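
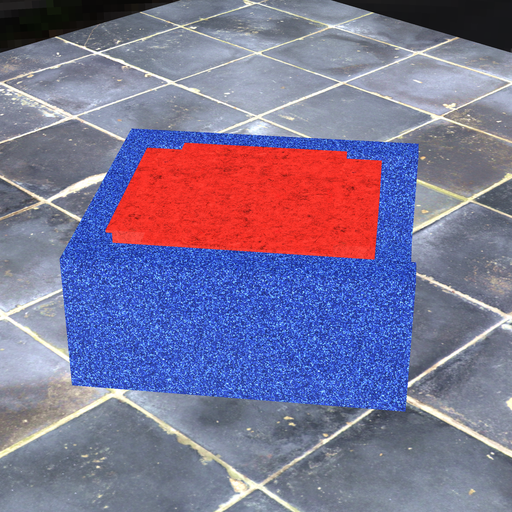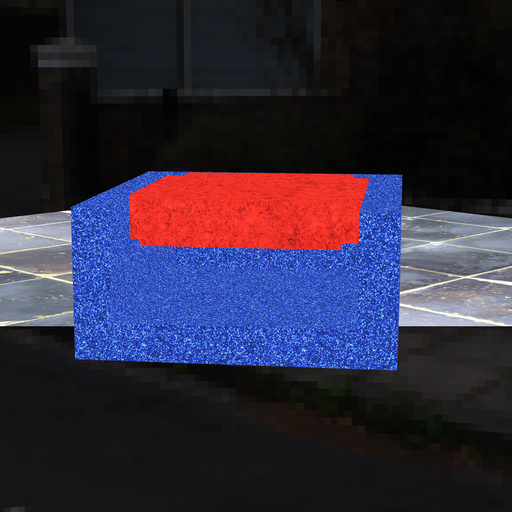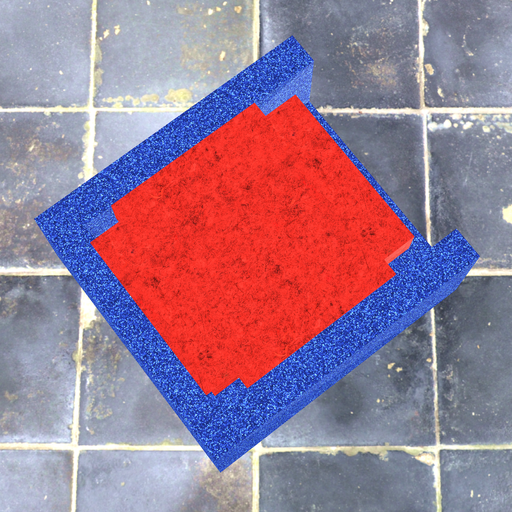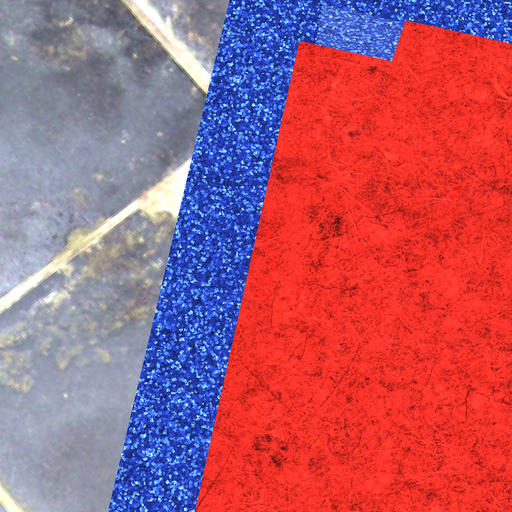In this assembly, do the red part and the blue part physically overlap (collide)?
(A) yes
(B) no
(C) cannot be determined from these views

(A) yes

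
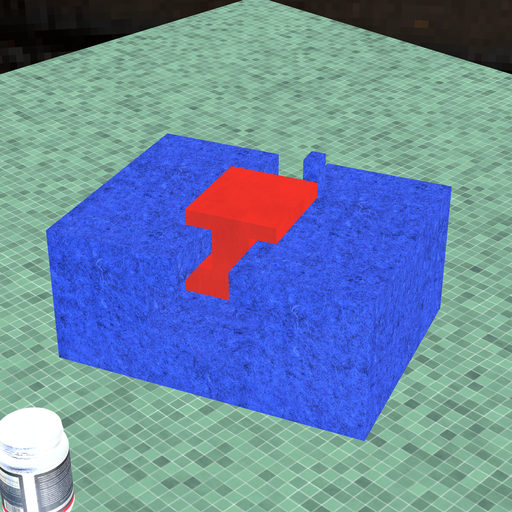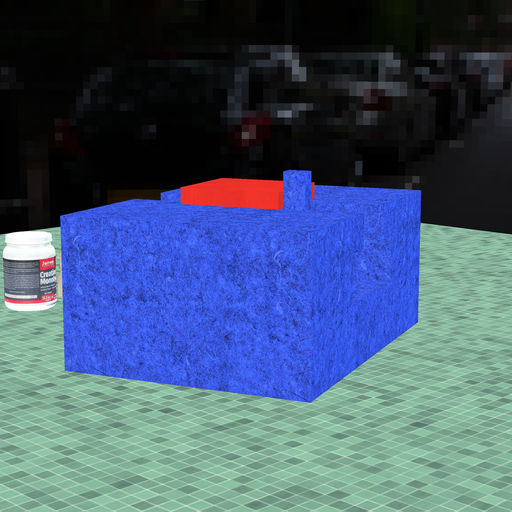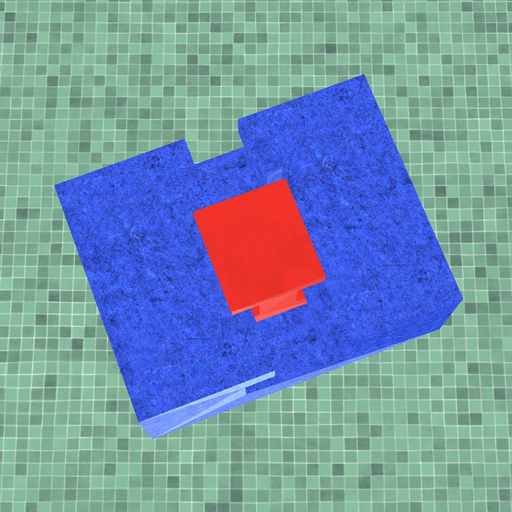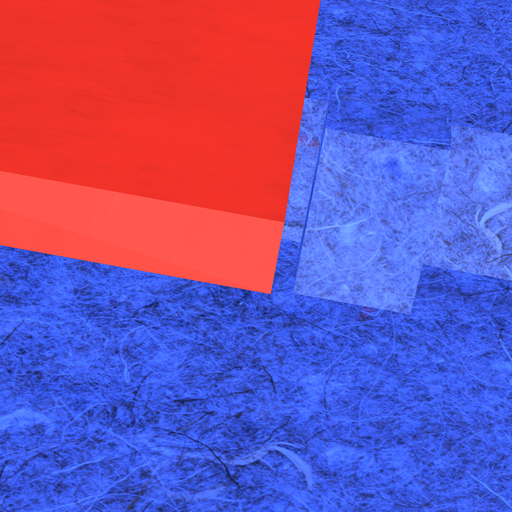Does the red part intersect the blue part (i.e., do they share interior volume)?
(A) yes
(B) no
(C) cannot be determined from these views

(B) no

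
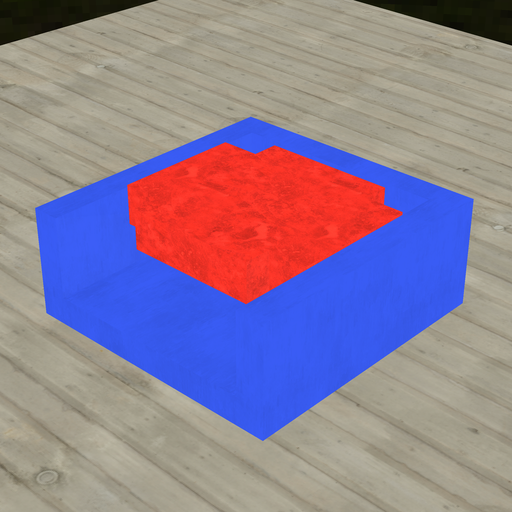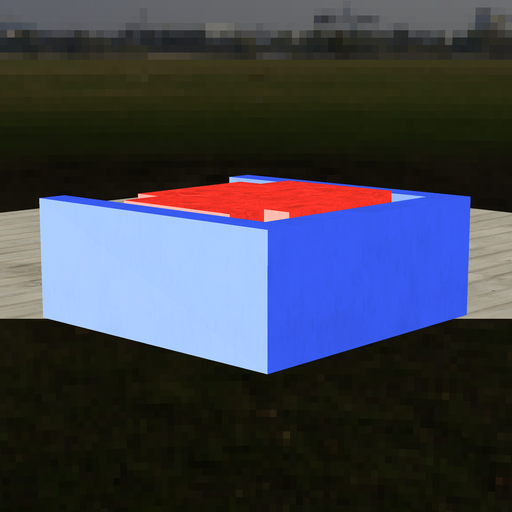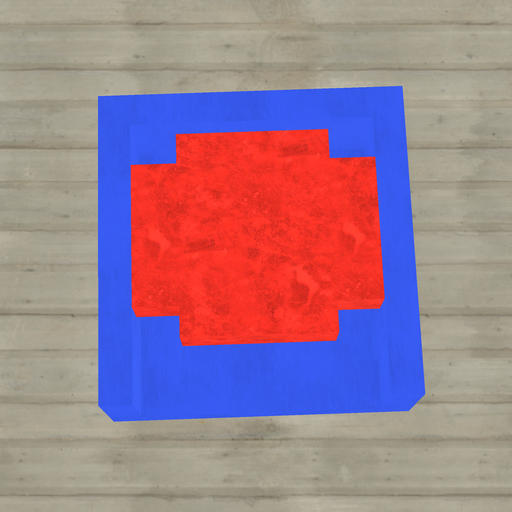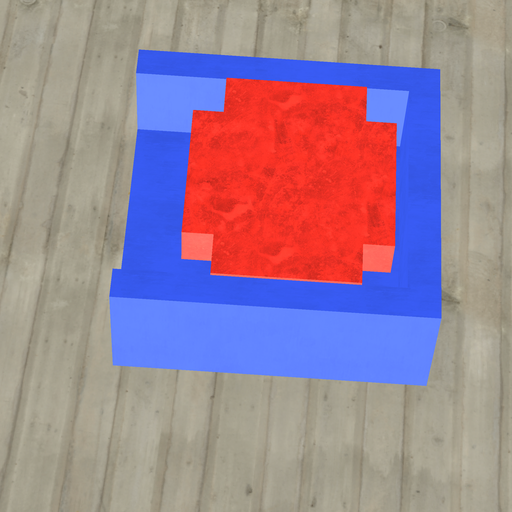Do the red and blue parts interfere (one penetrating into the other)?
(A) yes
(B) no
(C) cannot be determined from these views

(B) no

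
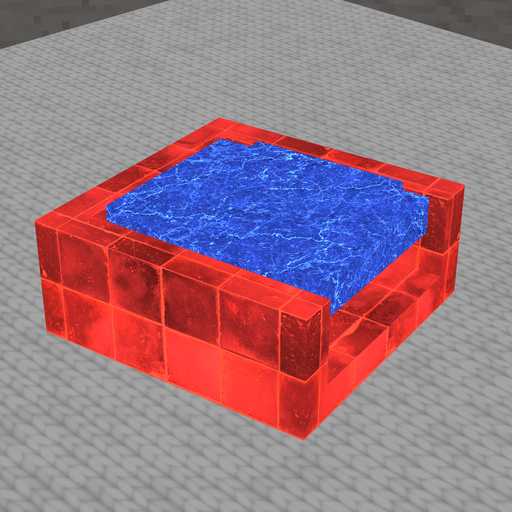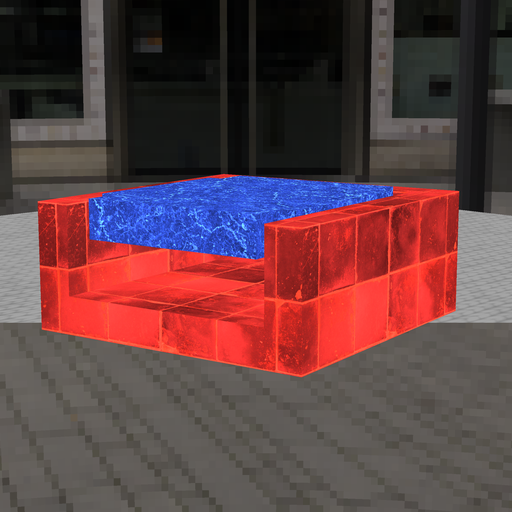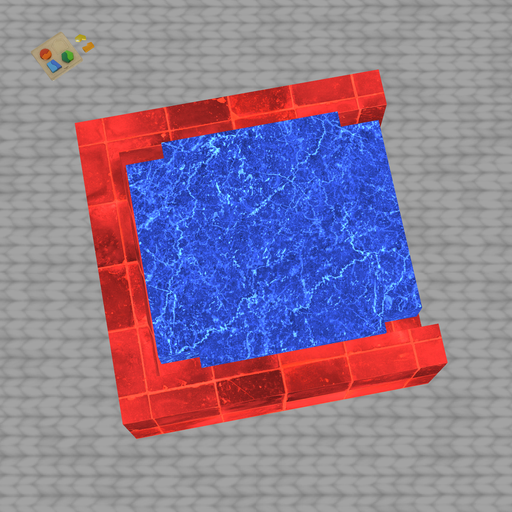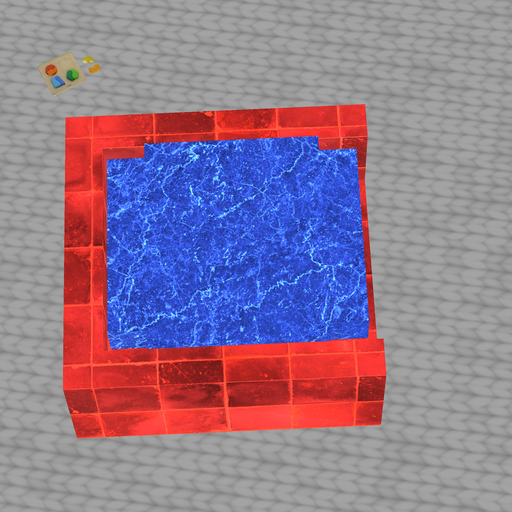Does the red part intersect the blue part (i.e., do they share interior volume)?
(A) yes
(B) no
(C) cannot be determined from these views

(B) no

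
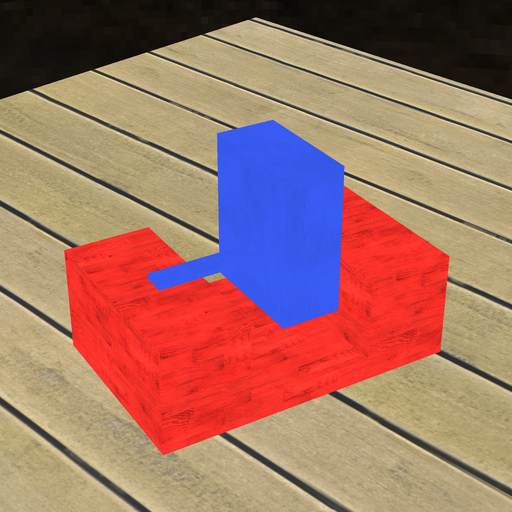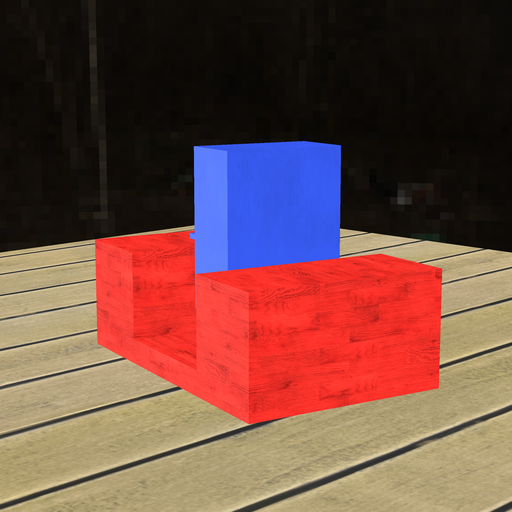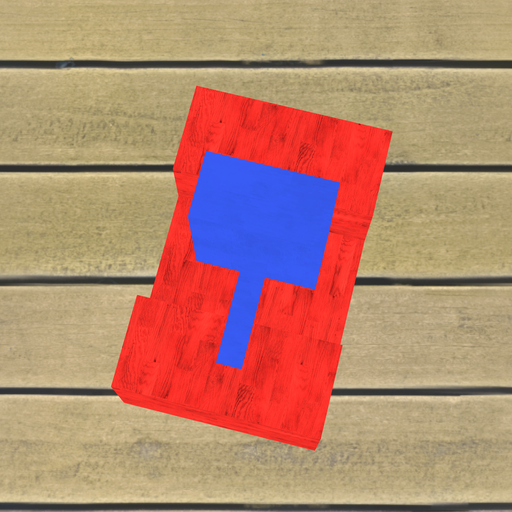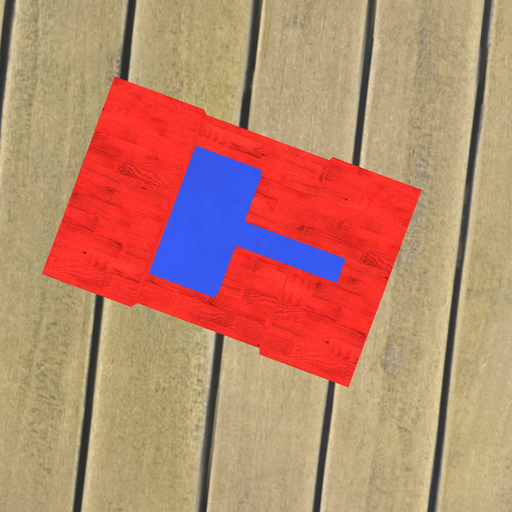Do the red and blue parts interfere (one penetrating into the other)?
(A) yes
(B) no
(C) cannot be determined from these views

(B) no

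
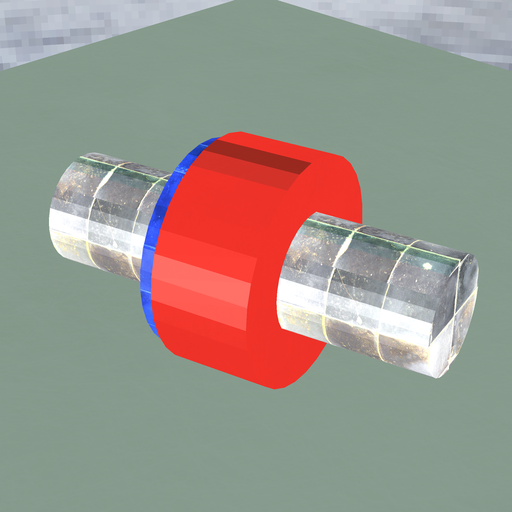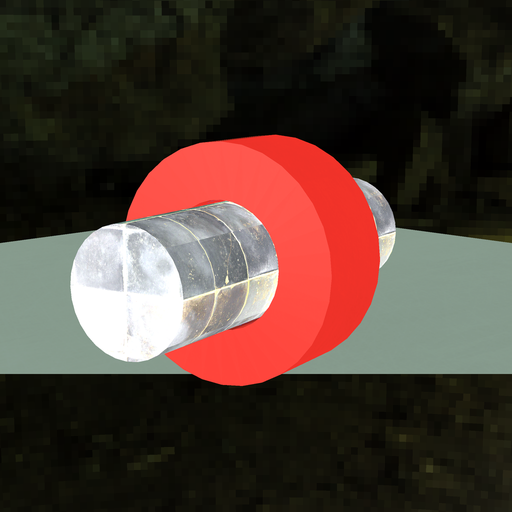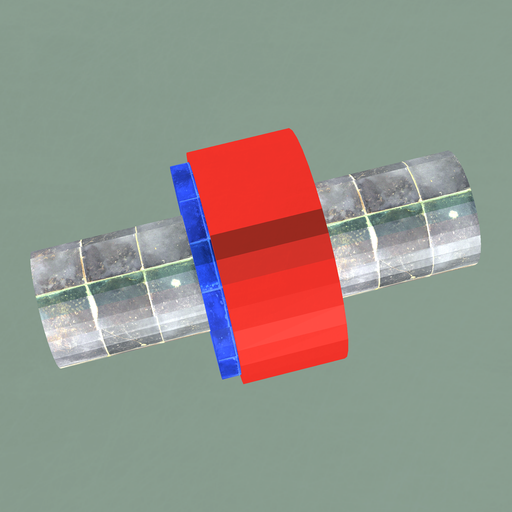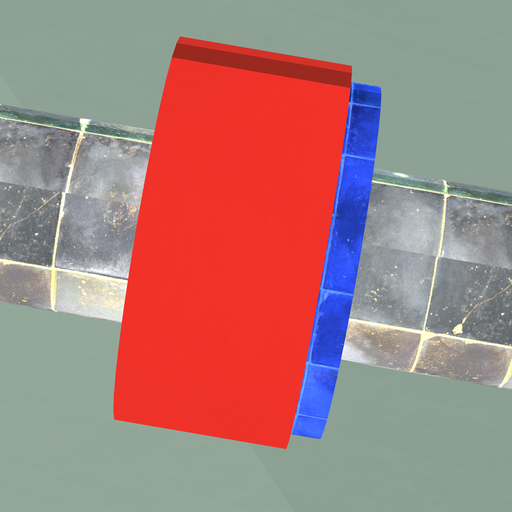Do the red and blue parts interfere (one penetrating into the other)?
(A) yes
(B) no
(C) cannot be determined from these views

(A) yes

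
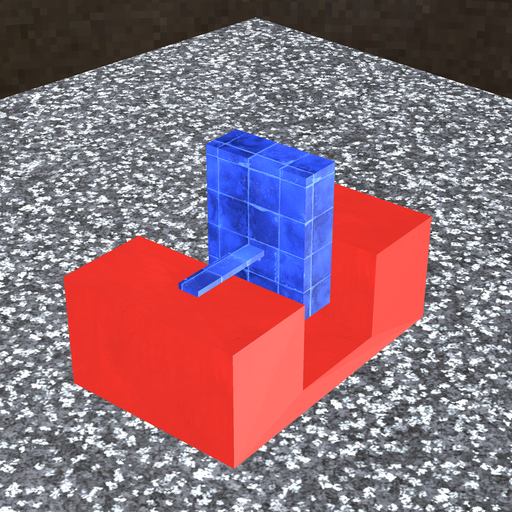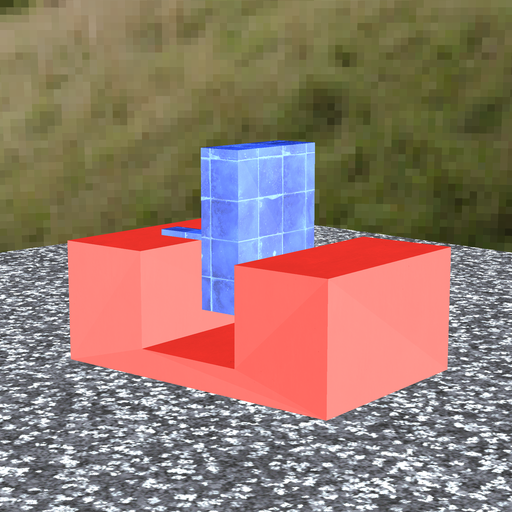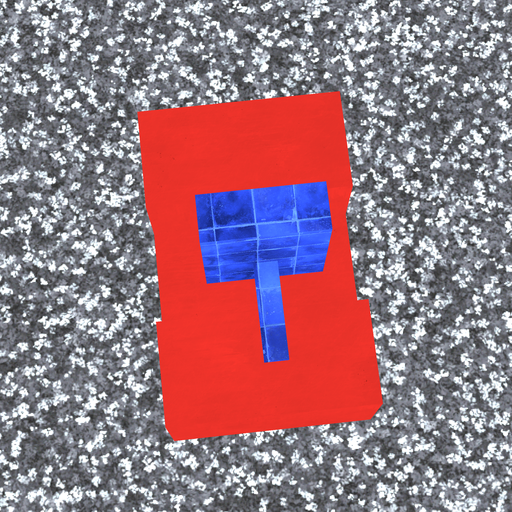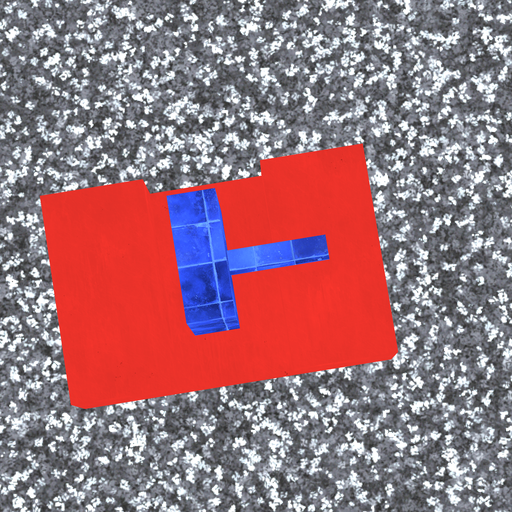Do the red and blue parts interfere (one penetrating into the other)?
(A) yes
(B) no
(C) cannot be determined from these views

(B) no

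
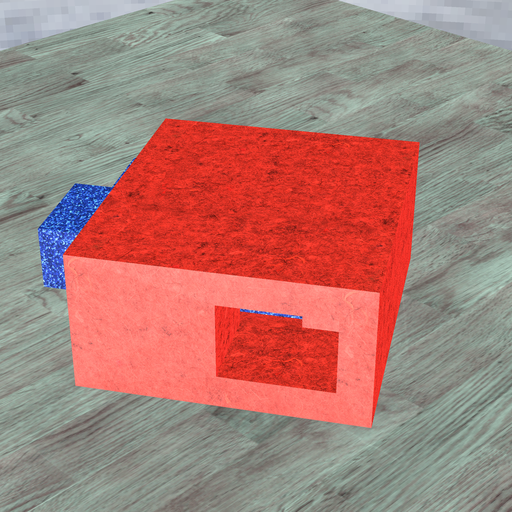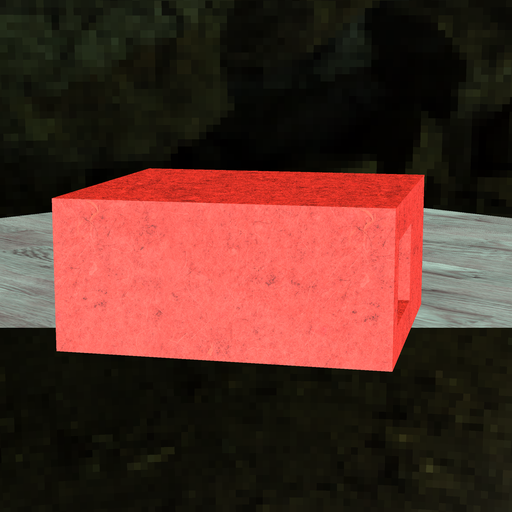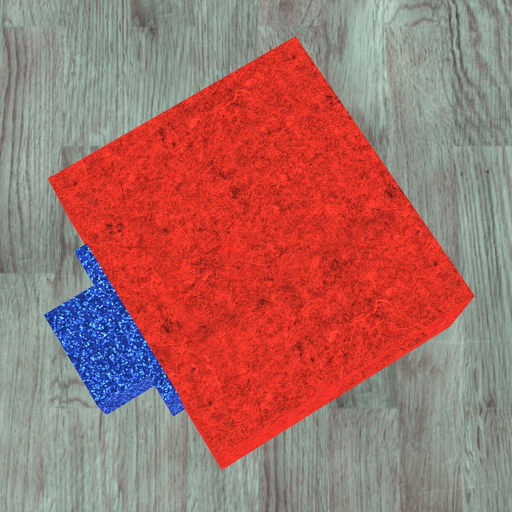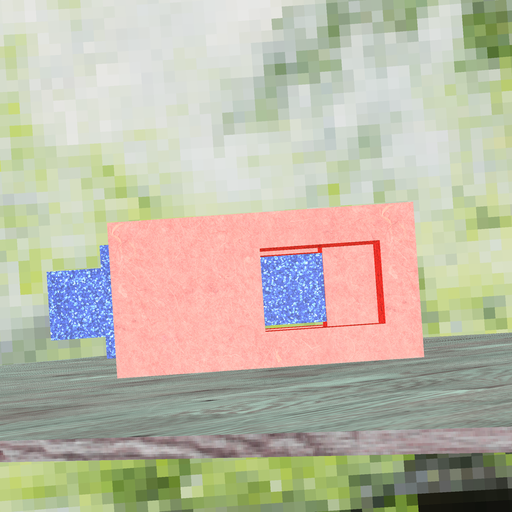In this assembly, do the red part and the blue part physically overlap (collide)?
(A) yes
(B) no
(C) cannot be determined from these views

(A) yes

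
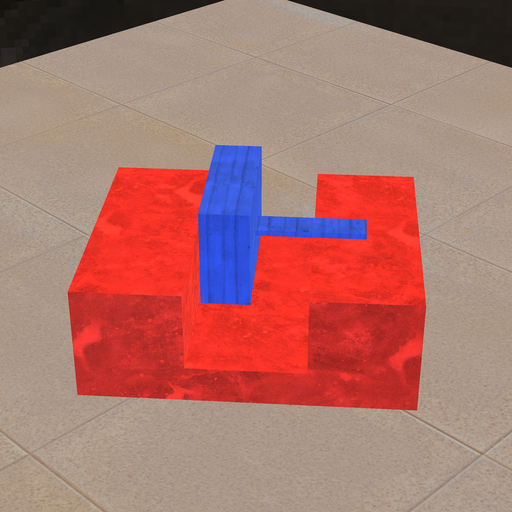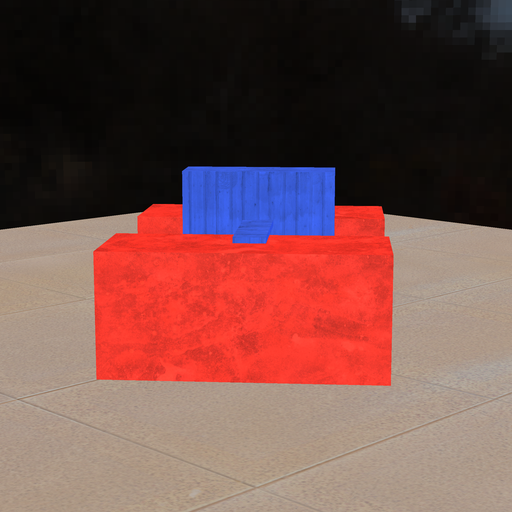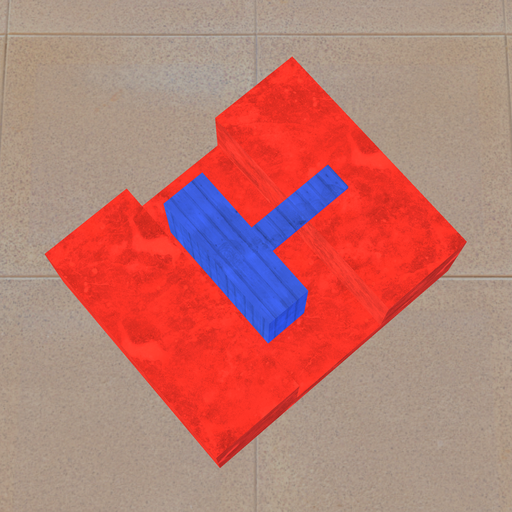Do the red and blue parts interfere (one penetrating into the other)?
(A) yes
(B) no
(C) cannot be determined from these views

(B) no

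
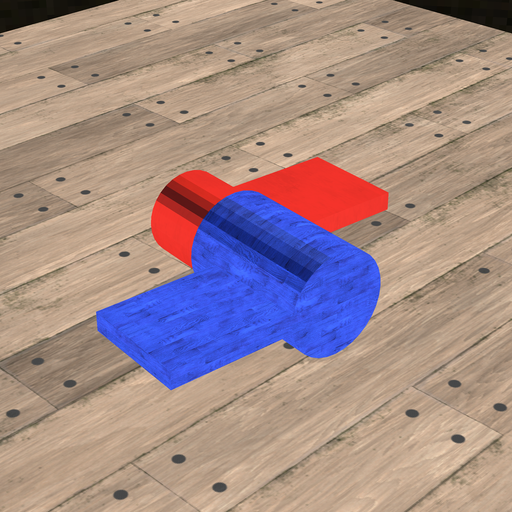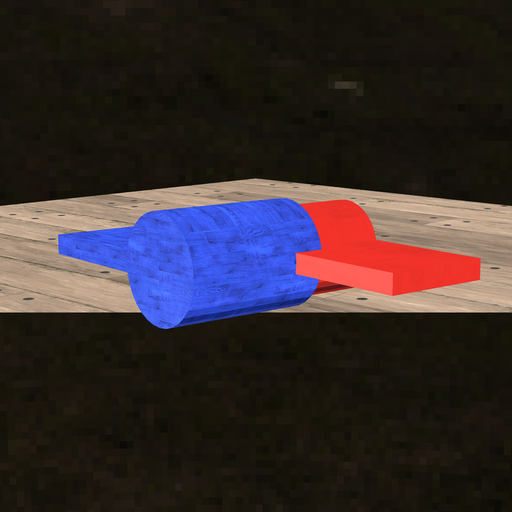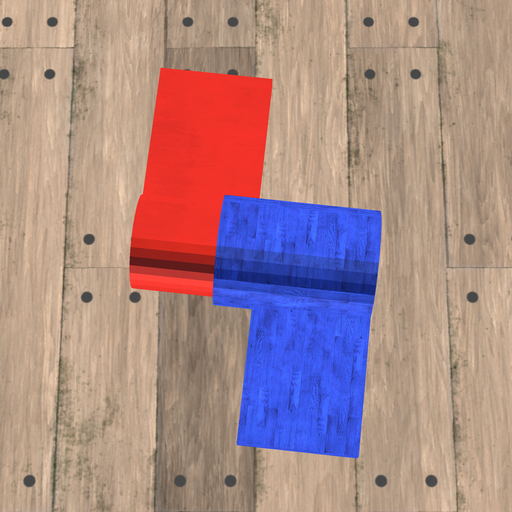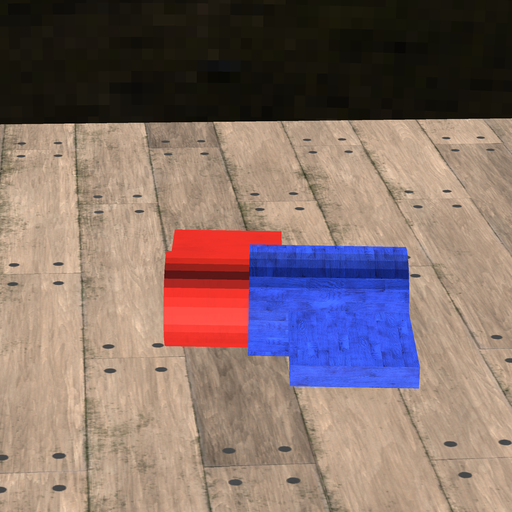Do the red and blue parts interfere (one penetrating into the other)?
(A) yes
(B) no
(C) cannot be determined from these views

(A) yes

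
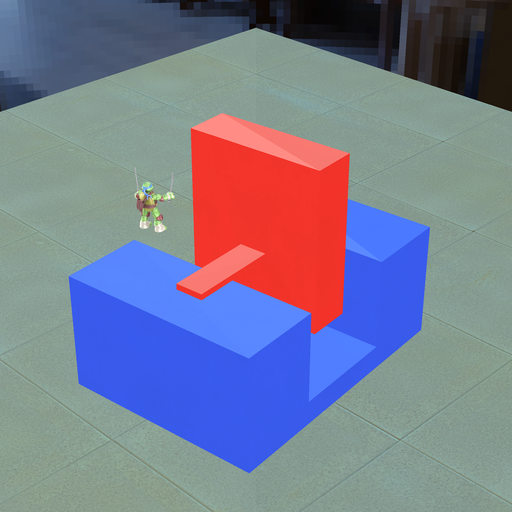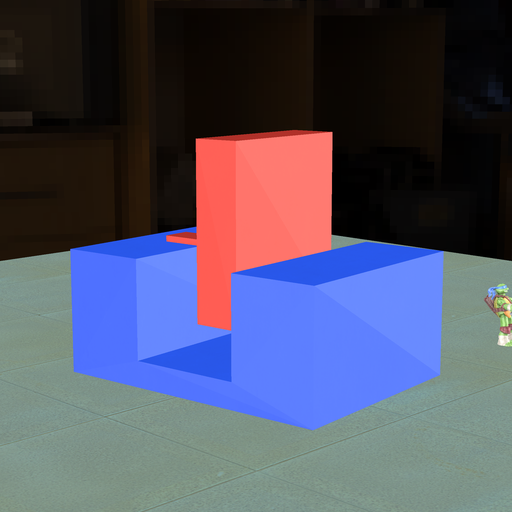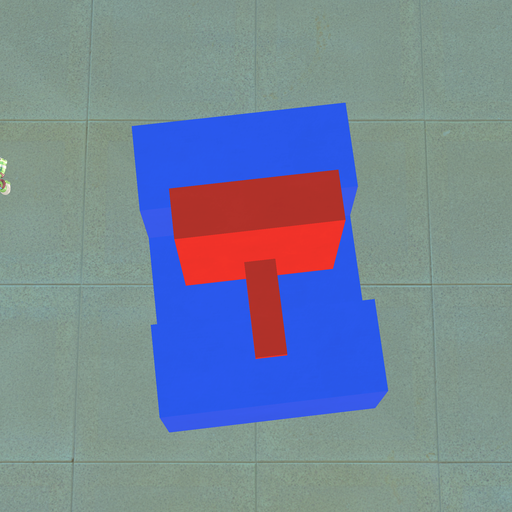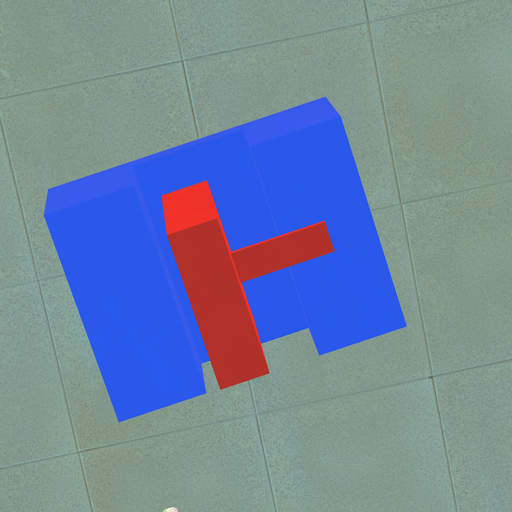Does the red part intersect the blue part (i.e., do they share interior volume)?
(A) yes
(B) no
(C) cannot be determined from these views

(B) no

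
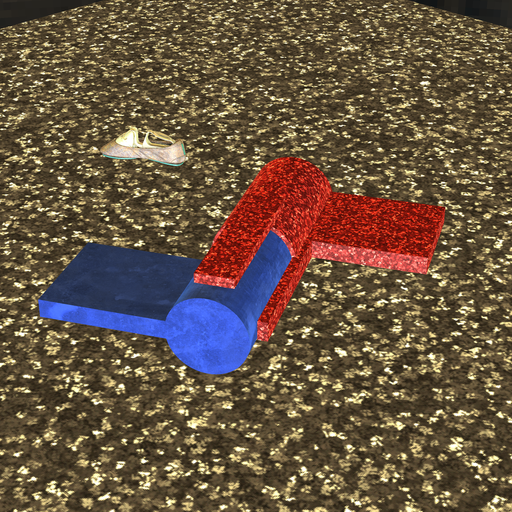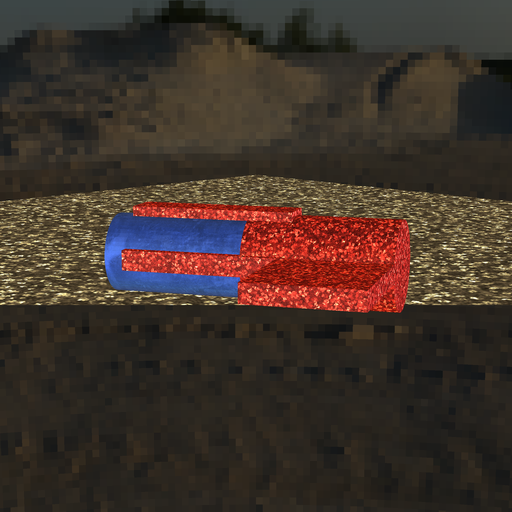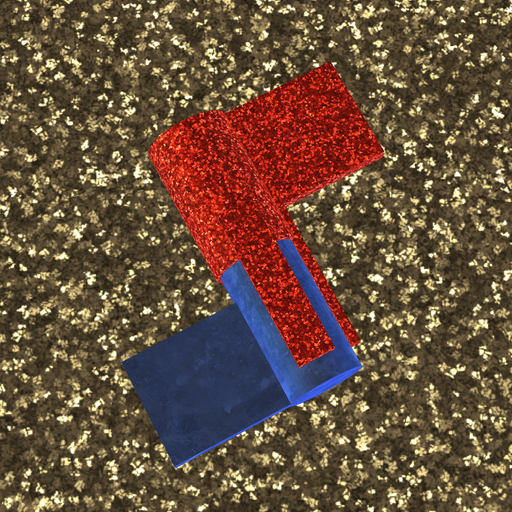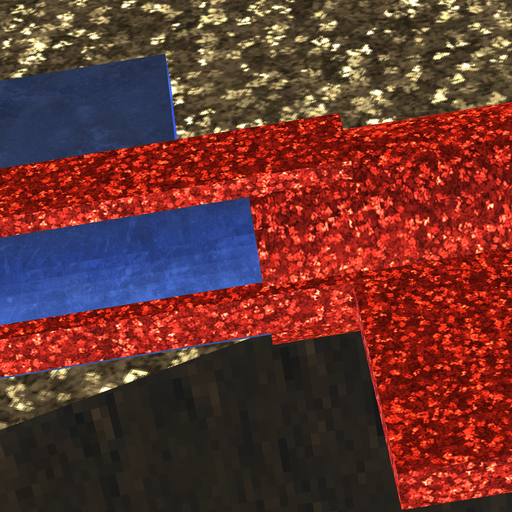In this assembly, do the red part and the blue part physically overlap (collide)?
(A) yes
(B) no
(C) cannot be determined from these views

(A) yes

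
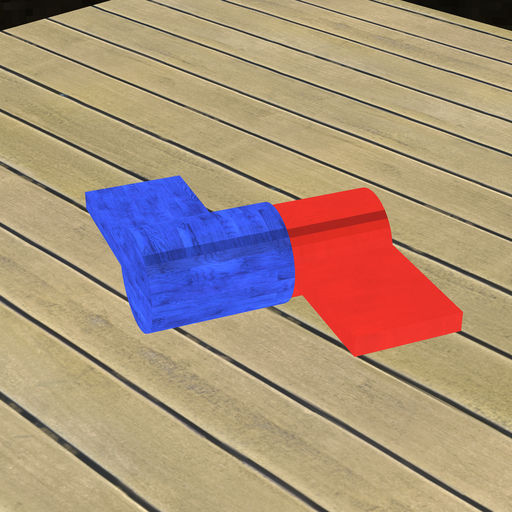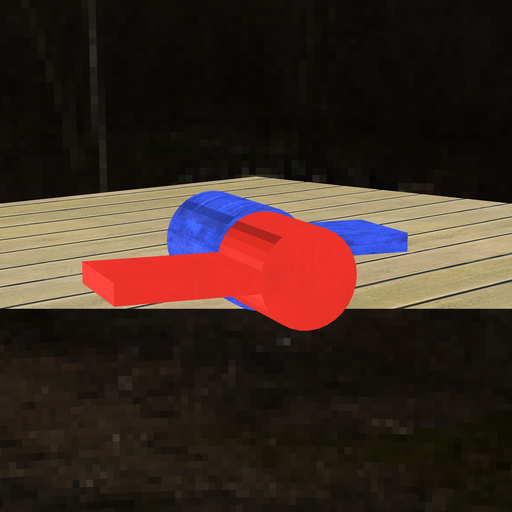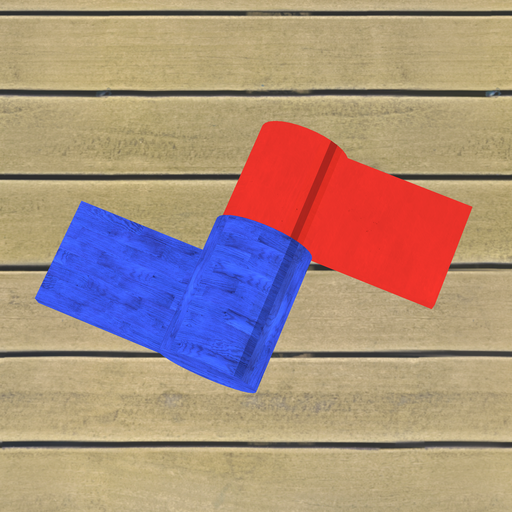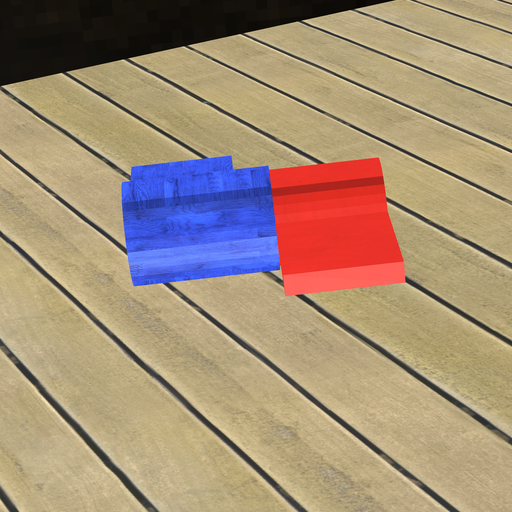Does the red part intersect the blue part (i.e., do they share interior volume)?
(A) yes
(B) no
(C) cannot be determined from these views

(A) yes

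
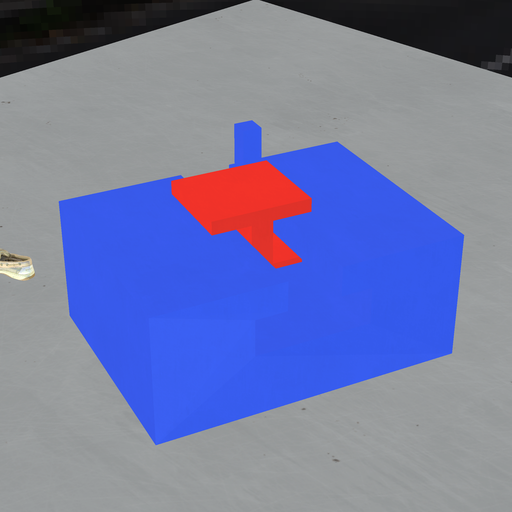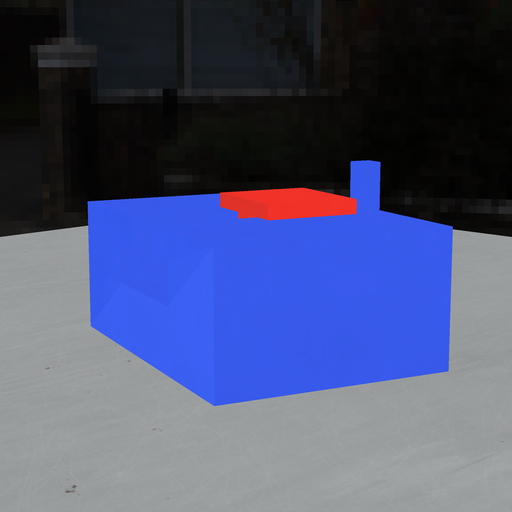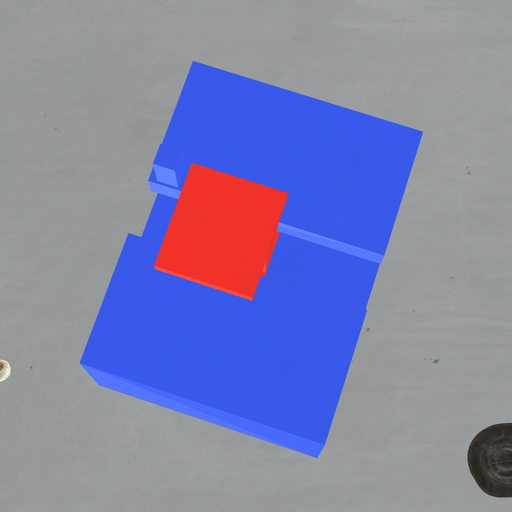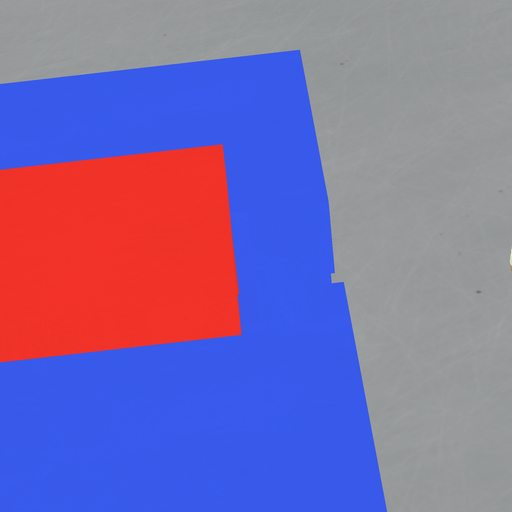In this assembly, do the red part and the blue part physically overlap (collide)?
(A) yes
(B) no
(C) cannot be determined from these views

(B) no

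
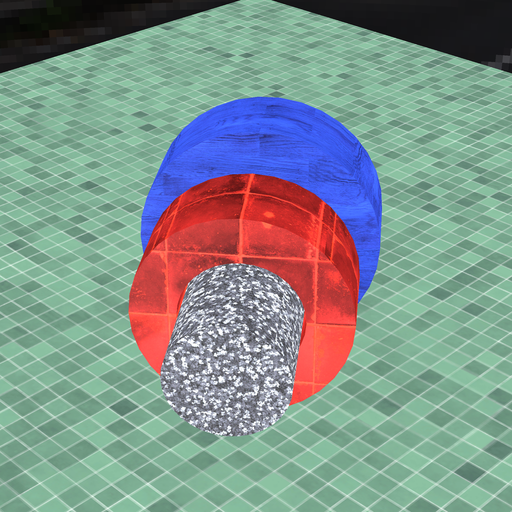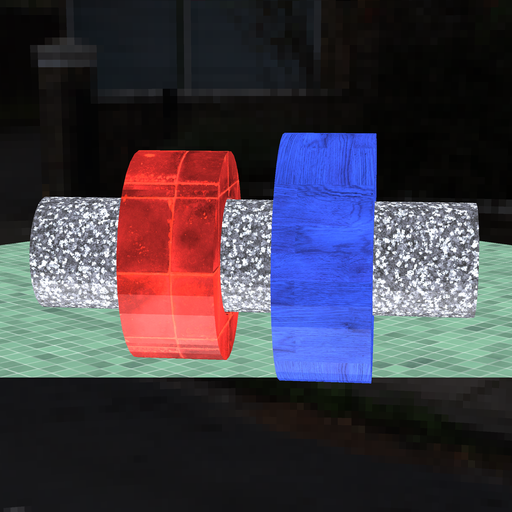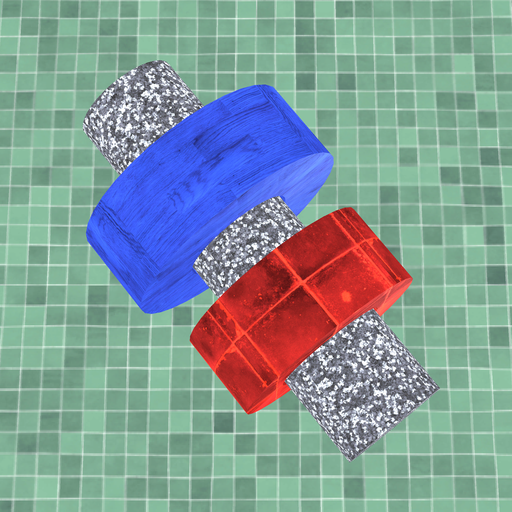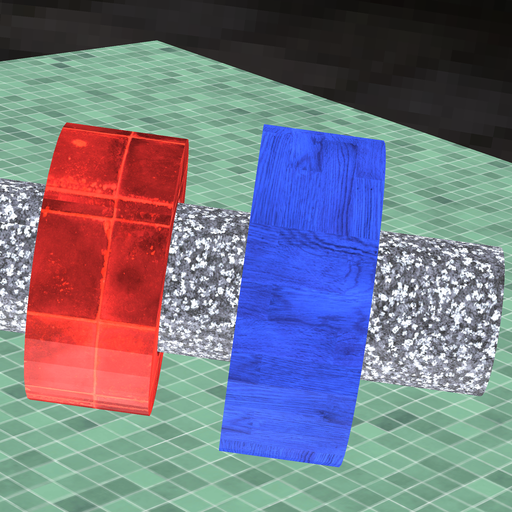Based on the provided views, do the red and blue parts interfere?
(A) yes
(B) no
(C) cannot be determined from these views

(B) no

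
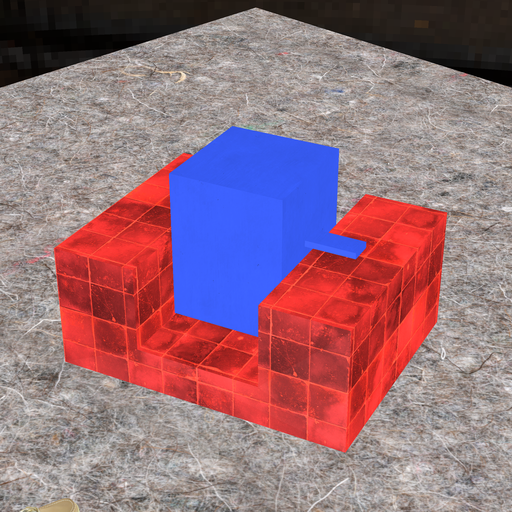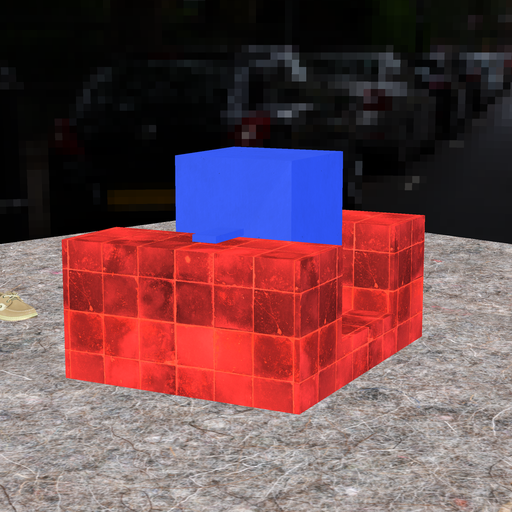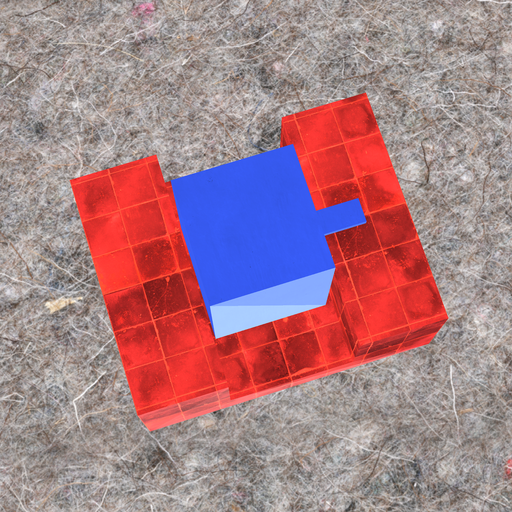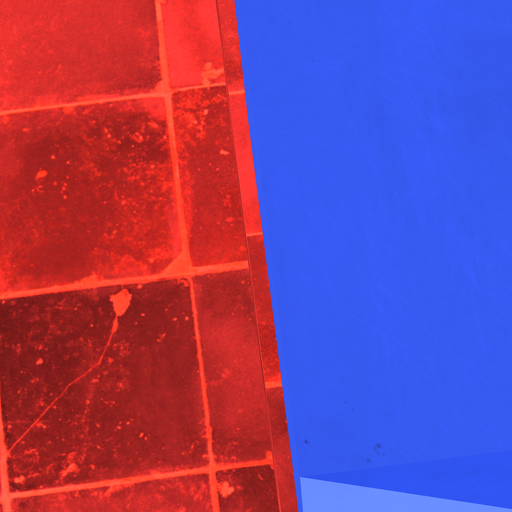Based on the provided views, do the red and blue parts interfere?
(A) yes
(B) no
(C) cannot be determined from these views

(B) no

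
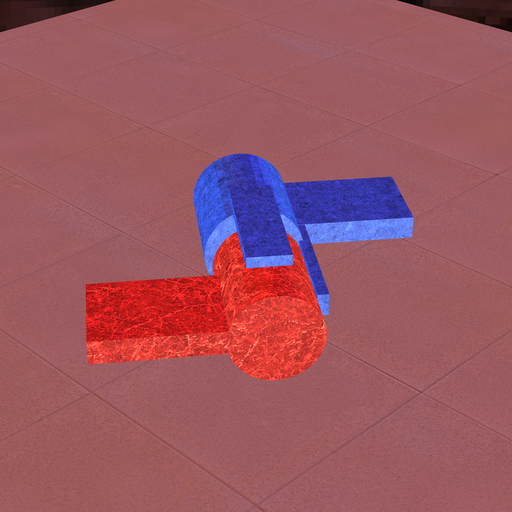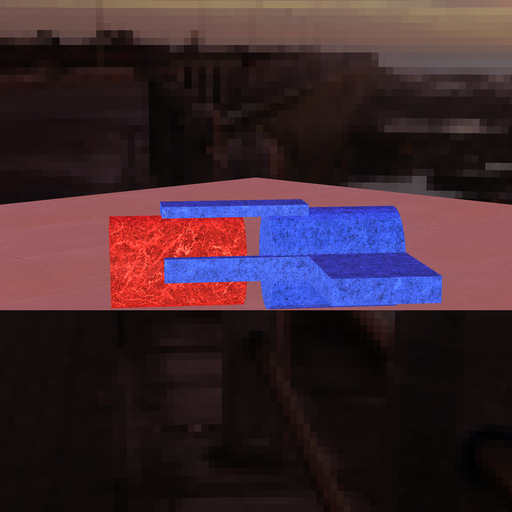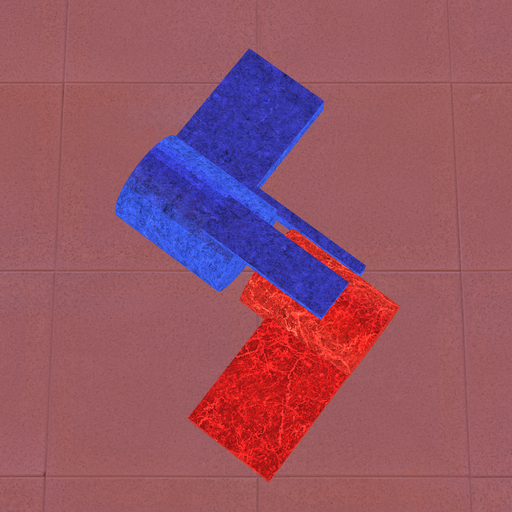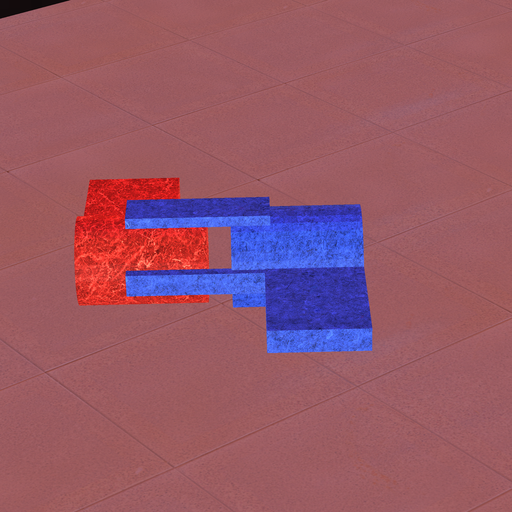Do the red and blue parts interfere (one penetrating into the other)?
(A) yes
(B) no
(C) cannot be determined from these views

(B) no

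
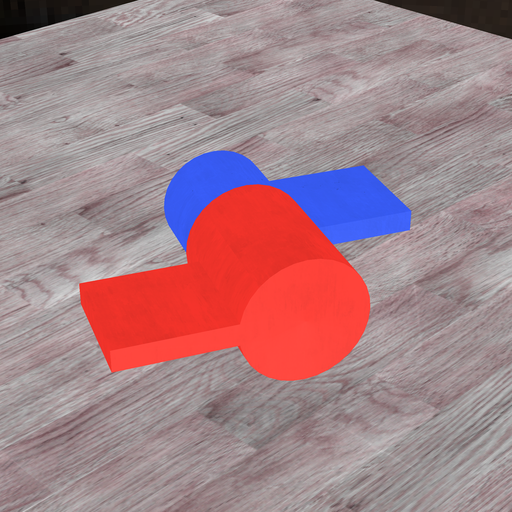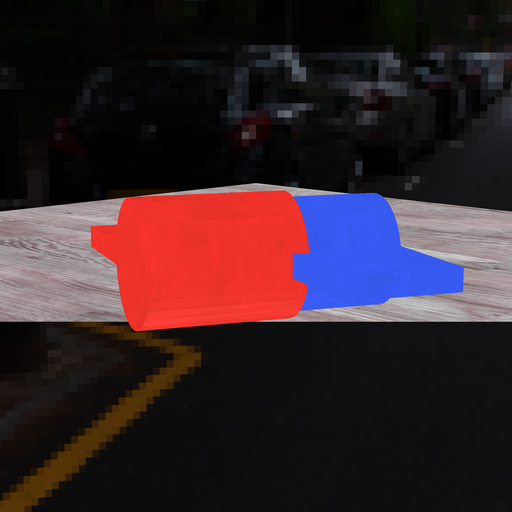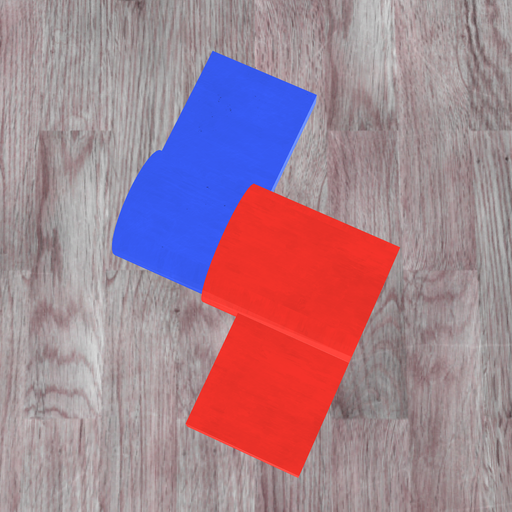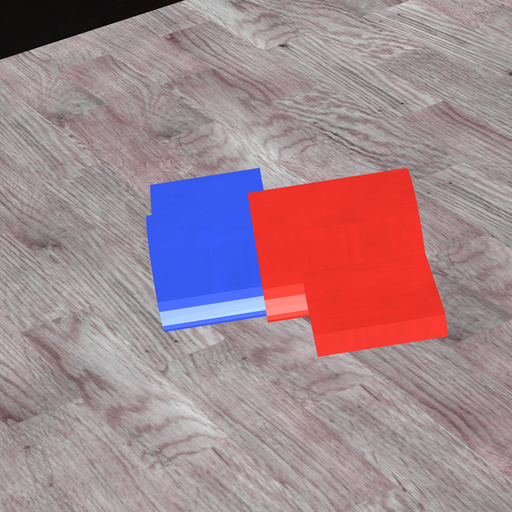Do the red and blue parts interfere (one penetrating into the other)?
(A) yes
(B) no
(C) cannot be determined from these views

(A) yes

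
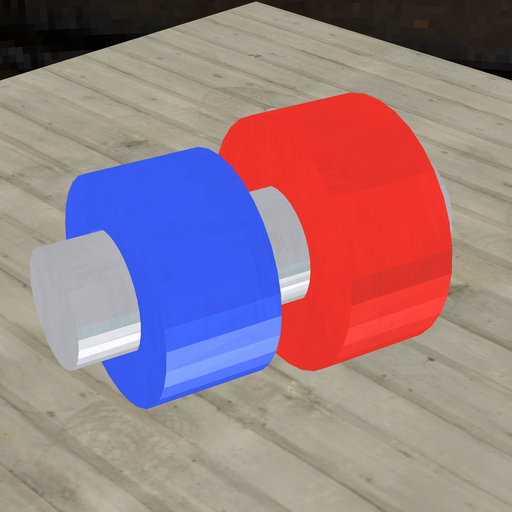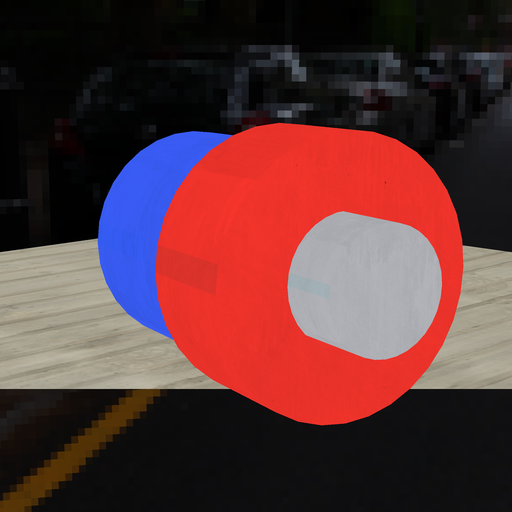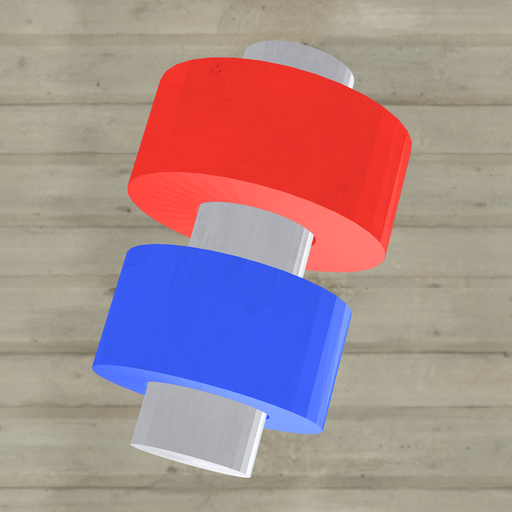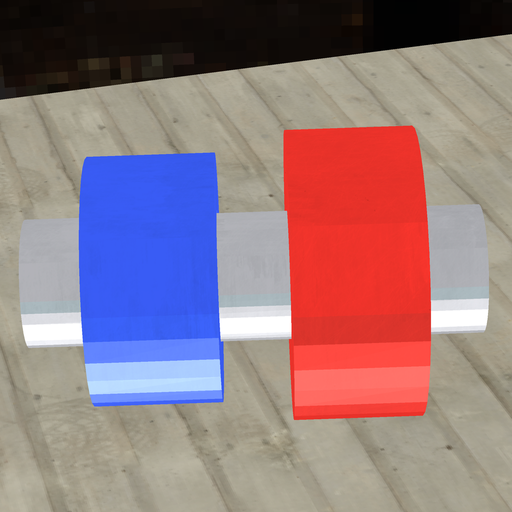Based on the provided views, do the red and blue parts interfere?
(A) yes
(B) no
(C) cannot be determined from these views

(B) no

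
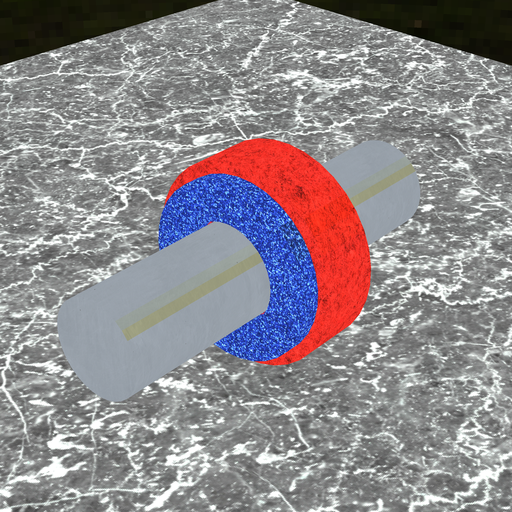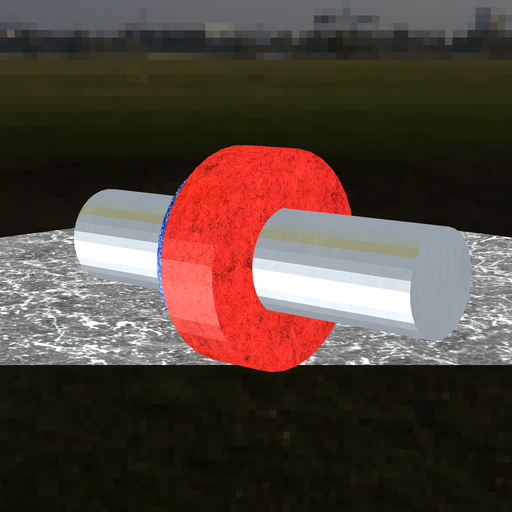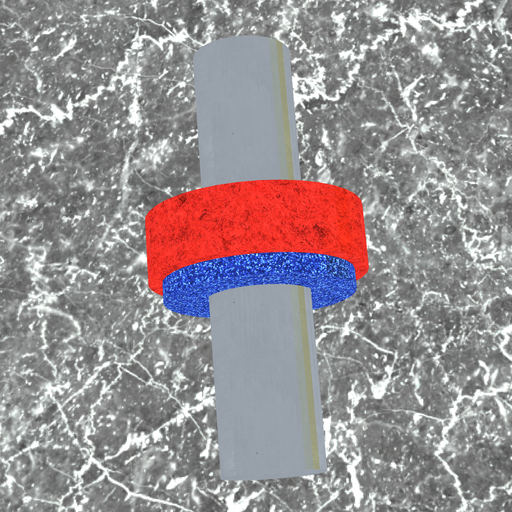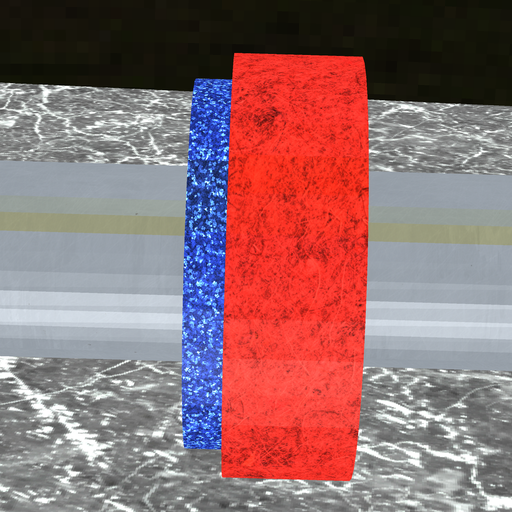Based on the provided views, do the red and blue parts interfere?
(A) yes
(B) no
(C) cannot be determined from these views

(A) yes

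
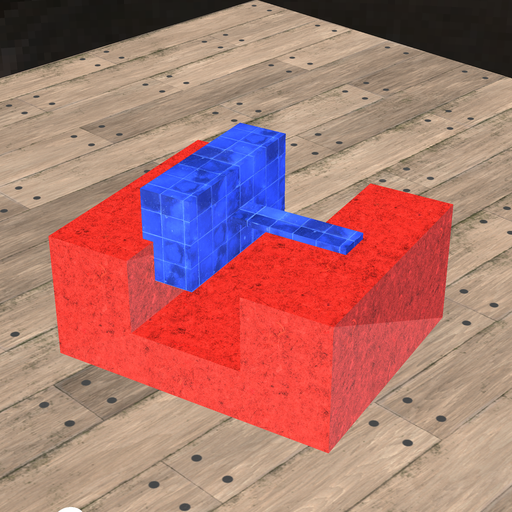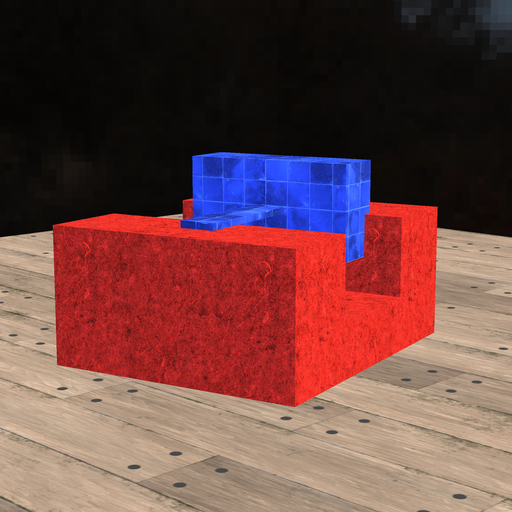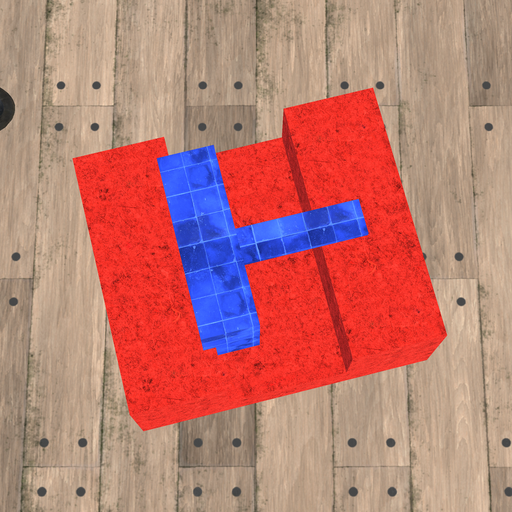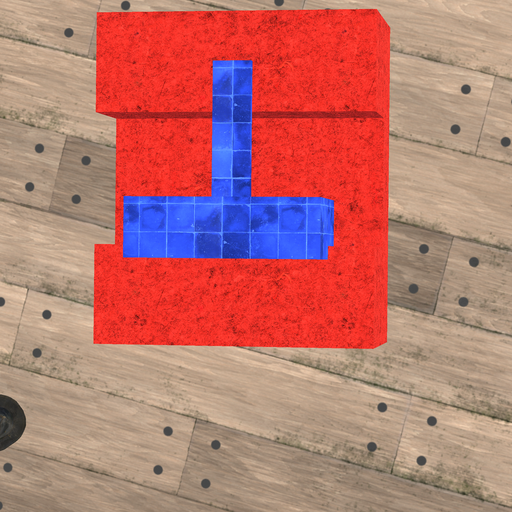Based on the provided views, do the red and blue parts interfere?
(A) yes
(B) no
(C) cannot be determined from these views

(A) yes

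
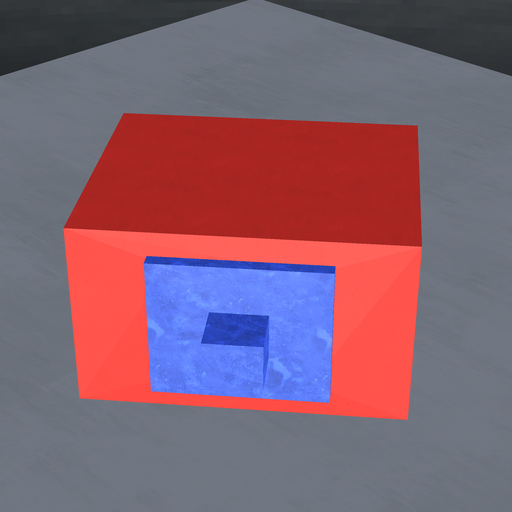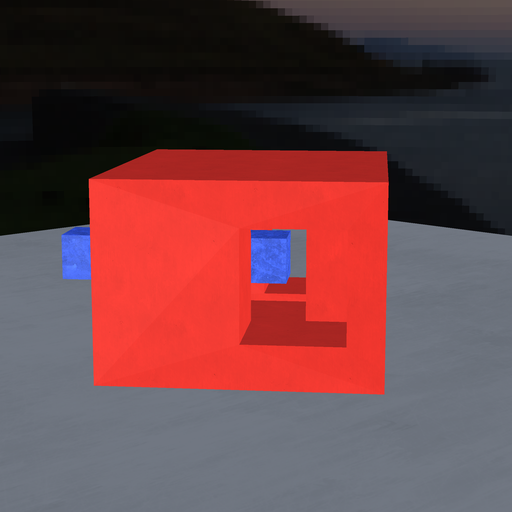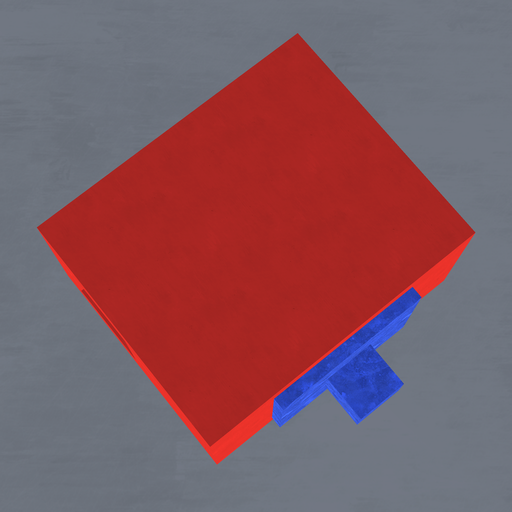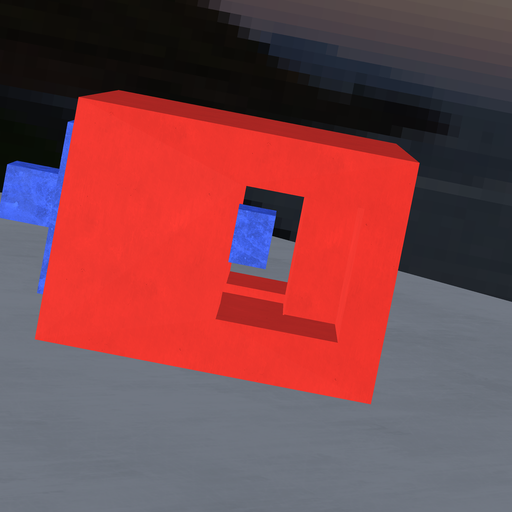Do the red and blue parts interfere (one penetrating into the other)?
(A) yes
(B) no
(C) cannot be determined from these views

(B) no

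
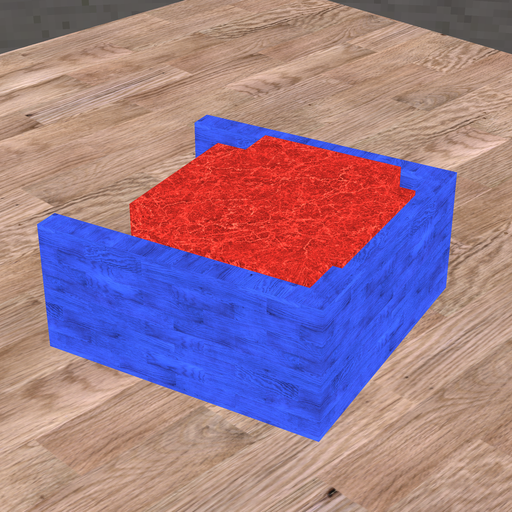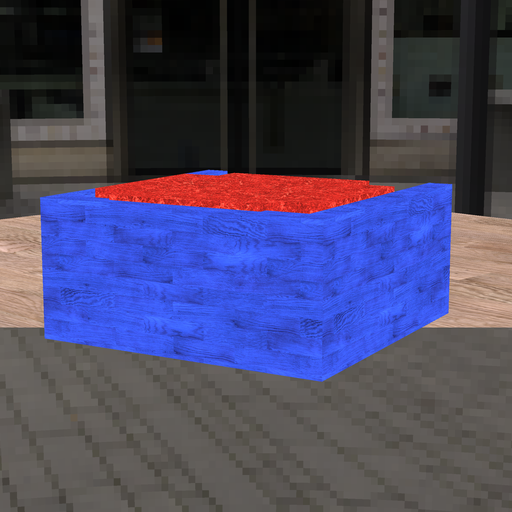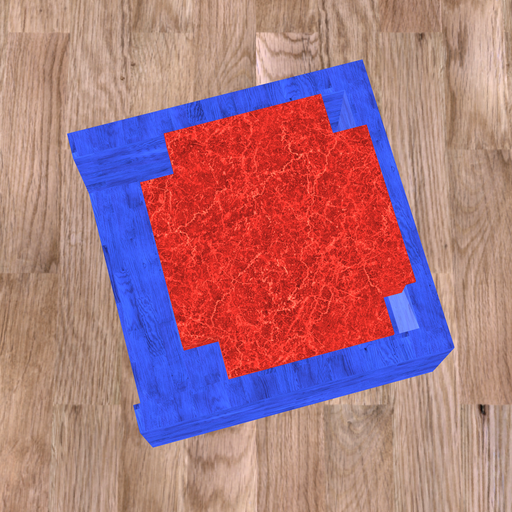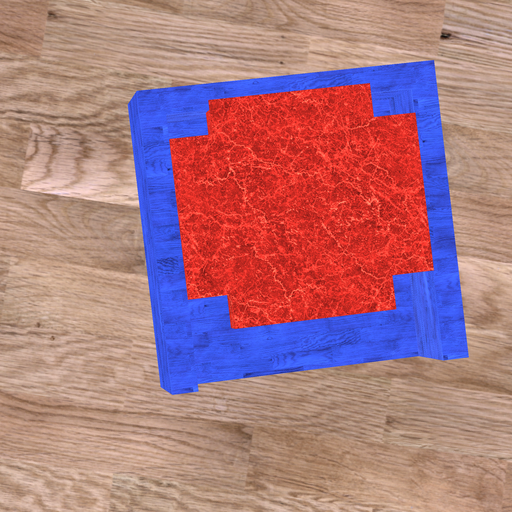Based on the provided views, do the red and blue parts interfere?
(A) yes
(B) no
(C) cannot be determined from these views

(A) yes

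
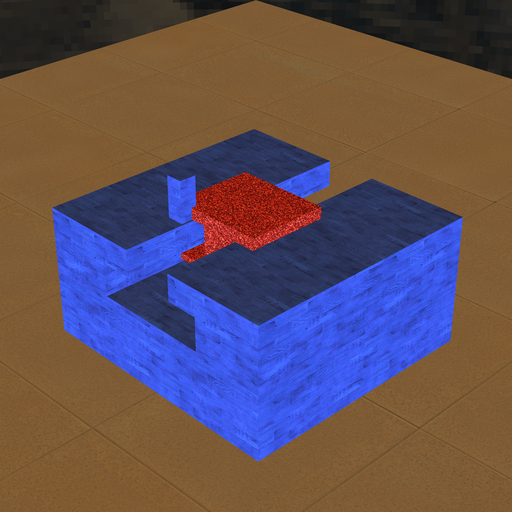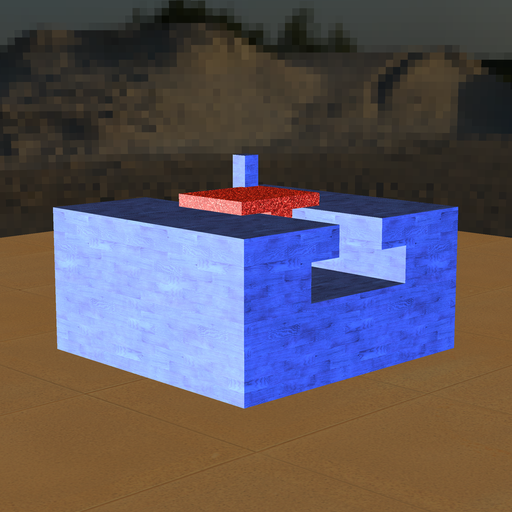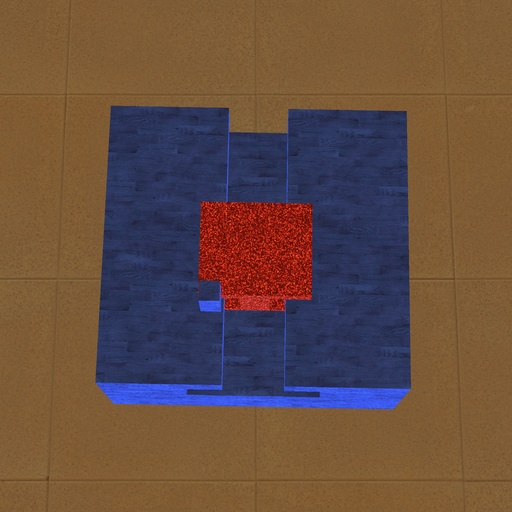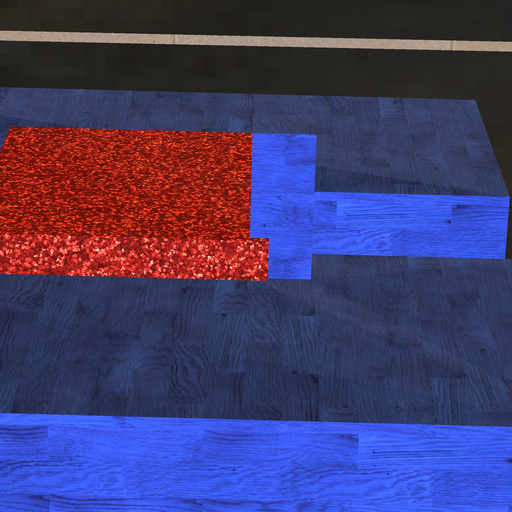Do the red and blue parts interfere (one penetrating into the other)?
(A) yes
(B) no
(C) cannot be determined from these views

(A) yes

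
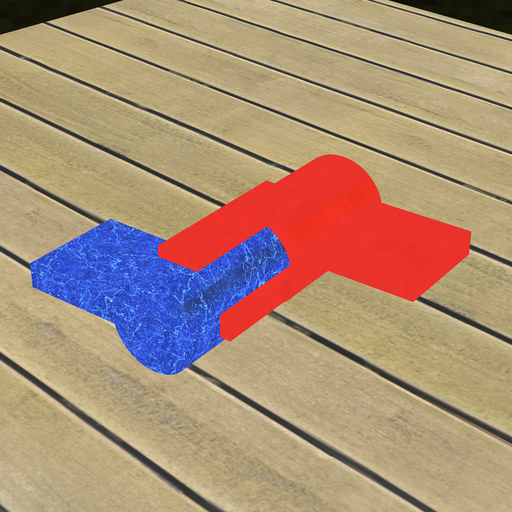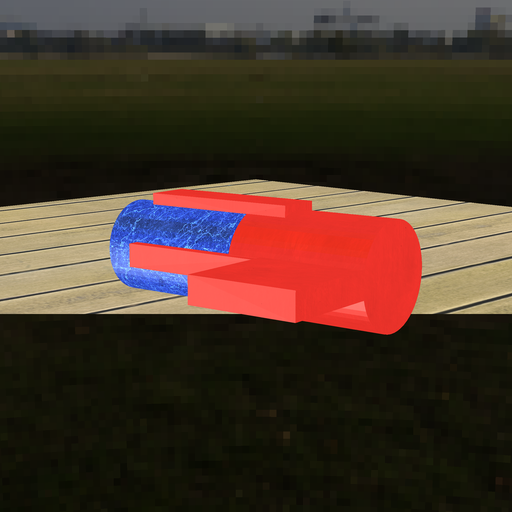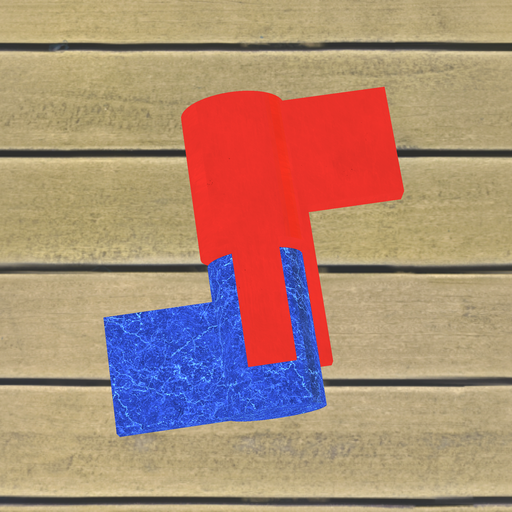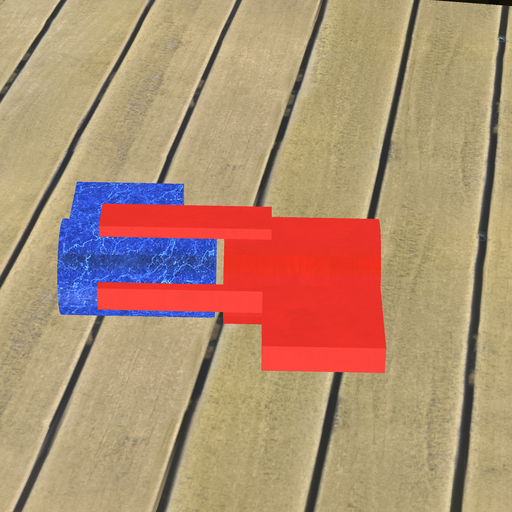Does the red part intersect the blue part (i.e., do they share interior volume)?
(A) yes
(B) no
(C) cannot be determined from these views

(B) no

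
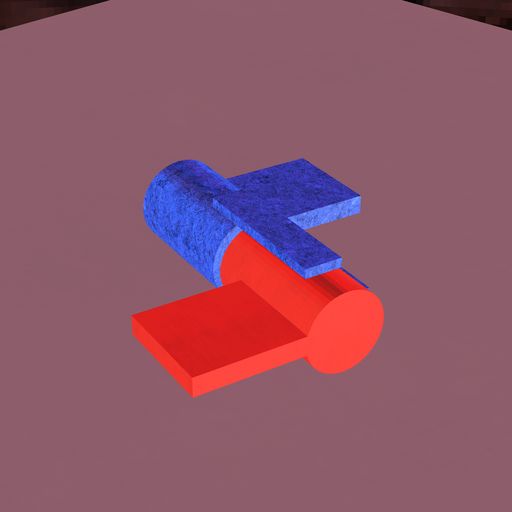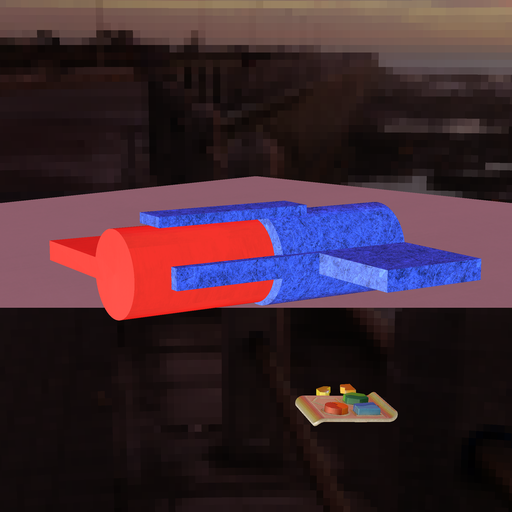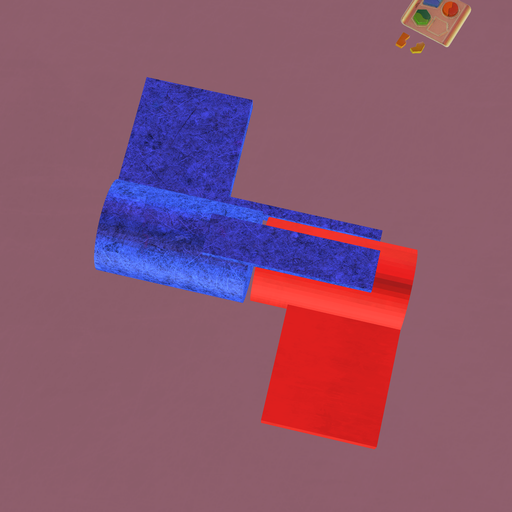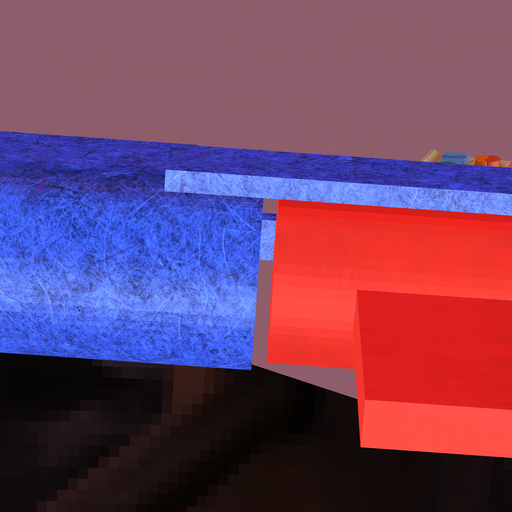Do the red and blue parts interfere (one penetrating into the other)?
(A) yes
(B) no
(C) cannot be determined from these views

(B) no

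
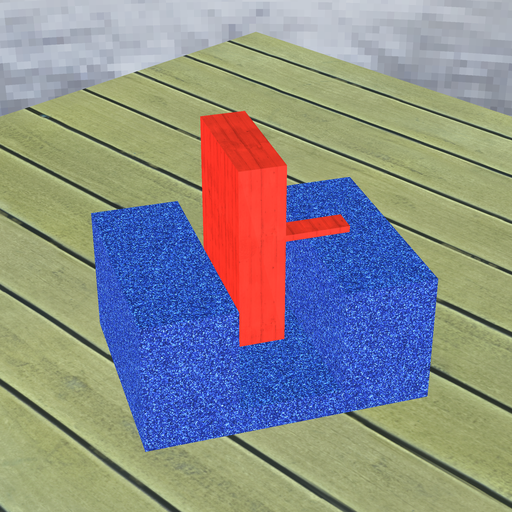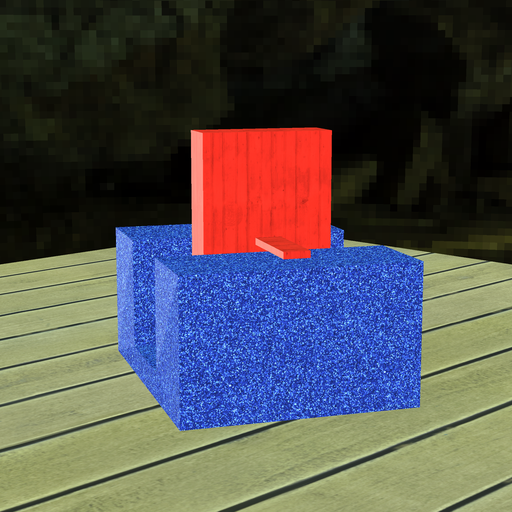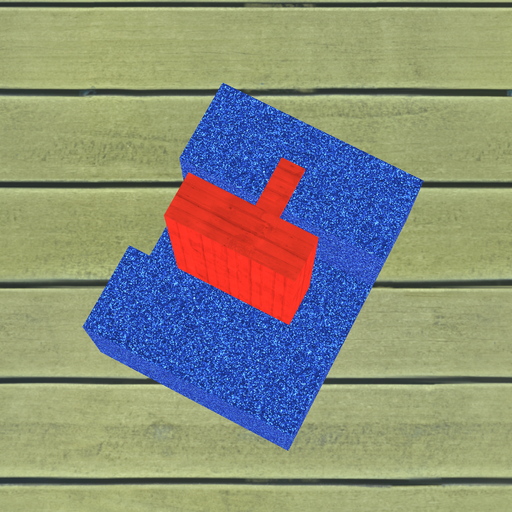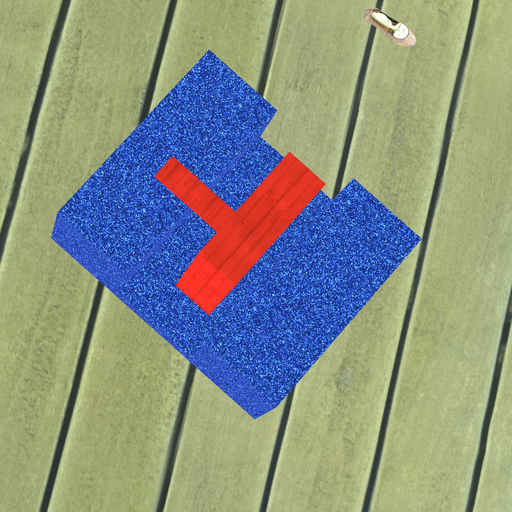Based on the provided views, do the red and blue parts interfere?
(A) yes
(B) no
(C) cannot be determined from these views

(B) no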